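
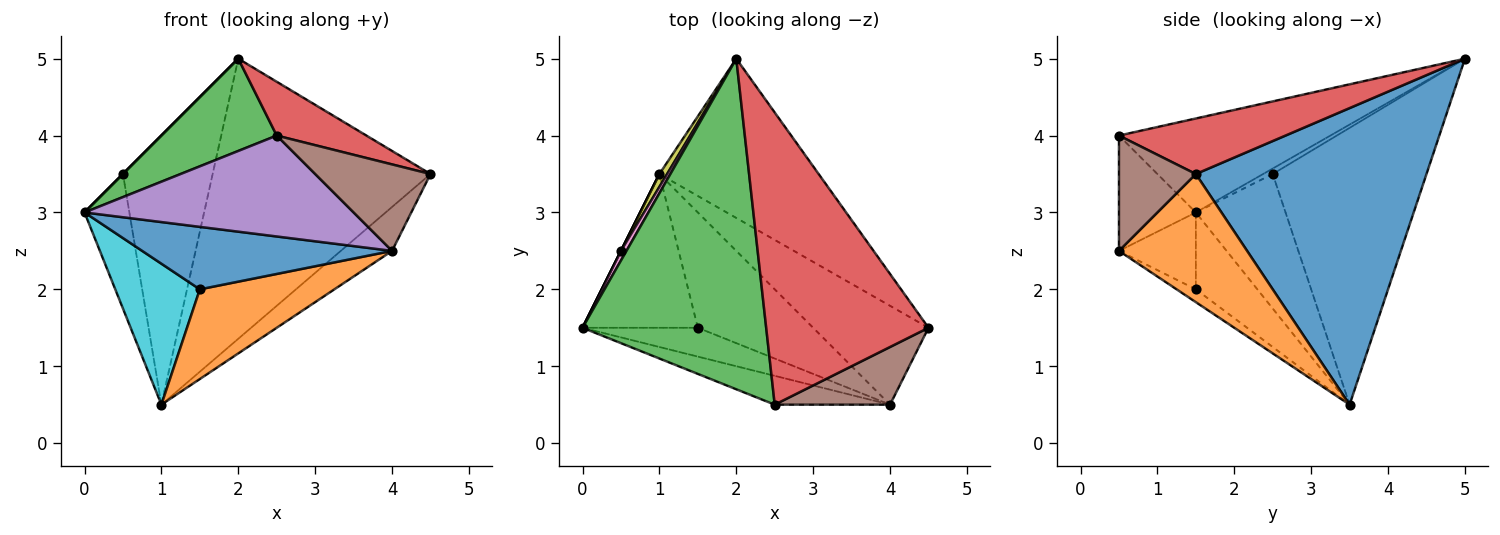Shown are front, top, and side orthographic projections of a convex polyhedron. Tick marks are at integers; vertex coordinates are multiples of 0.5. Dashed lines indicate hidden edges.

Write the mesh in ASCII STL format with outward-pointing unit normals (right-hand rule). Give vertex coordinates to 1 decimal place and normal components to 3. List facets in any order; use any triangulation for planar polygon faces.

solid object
 facet normal 0.677 0.640 -0.364
  outer loop
   vertex 1.0 3.5 0.5
   vertex 2.0 5.0 5.0
   vertex 4.5 1.5 3.5
  endloop
 endfacet
 facet normal 0.712 0.285 -0.641
  outer loop
   vertex 4.0 0.5 2.5
   vertex 1.0 3.5 0.5
   vertex 4.5 1.5 3.5
  endloop
 endfacet
 facet normal -0.442 -0.241 0.864
  outer loop
   vertex 2.5 0.5 4.0
   vertex 2.0 5.0 5.0
   vertex 0.0 1.5 3.0
  endloop
 endfacet
 facet normal 0.319 -0.172 0.932
  outer loop
   vertex 2.5 0.5 4.0
   vertex 4.5 1.5 3.5
   vertex 2.0 5.0 5.0
  endloop
 endfacet
 facet normal -0.265 -0.927 -0.265
  outer loop
   vertex 2.5 0.5 4.0
   vertex 0.0 1.5 3.0
   vertex 4.0 0.5 2.5
  endloop
 endfacet
 facet normal 0.485 -0.728 0.485
  outer loop
   vertex 2.5 0.5 4.0
   vertex 4.0 0.5 2.5
   vertex 4.5 1.5 3.5
  endloop
 endfacet
 facet normal -0.707 0.000 0.707
  outer loop
   vertex 0.5 2.5 3.5
   vertex 0.0 1.5 3.0
   vertex 2.0 5.0 5.0
  endloop
 endfacet
 facet normal -0.894 0.447 0.000
  outer loop
   vertex 0.5 2.5 3.5
   vertex 1.0 3.5 0.5
   vertex 0.0 1.5 3.0
  endloop
 endfacet
 facet normal -0.864 0.504 0.024
  outer loop
   vertex 0.5 2.5 3.5
   vertex 2.0 5.0 5.0
   vertex 1.0 3.5 0.5
  endloop
 endfacet
 facet normal -0.441 -0.606 -0.662
  outer loop
   vertex 1.5 1.5 2.0
   vertex 0.0 1.5 3.0
   vertex 1.0 3.5 0.5
  endloop
 endfacet
 facet normal -0.269 -0.874 -0.404
  outer loop
   vertex 1.5 1.5 2.0
   vertex 4.0 0.5 2.5
   vertex 0.0 1.5 3.0
  endloop
 endfacet
 facet normal -0.087 -0.612 -0.786
  outer loop
   vertex 1.5 1.5 2.0
   vertex 1.0 3.5 0.5
   vertex 4.0 0.5 2.5
  endloop
 endfacet
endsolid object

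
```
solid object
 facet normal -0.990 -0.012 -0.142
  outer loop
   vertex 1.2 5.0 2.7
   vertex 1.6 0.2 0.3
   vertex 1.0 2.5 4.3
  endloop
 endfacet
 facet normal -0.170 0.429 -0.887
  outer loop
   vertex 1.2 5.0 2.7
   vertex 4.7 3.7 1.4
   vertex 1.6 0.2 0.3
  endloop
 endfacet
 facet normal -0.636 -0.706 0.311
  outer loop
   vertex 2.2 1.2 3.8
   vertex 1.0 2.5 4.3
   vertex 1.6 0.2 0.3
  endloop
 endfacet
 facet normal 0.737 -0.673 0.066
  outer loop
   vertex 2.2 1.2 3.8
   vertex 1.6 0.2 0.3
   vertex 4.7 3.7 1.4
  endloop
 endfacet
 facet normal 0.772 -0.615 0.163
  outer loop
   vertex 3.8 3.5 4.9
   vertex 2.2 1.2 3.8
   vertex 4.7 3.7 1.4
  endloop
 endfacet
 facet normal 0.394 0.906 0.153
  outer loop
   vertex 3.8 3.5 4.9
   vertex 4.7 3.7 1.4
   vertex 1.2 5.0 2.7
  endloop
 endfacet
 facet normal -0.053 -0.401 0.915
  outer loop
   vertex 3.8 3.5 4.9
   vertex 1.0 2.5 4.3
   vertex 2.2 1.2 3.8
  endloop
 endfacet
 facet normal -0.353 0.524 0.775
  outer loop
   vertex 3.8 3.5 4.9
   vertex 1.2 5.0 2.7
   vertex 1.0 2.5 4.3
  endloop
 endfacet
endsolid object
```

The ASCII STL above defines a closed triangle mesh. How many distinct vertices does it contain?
6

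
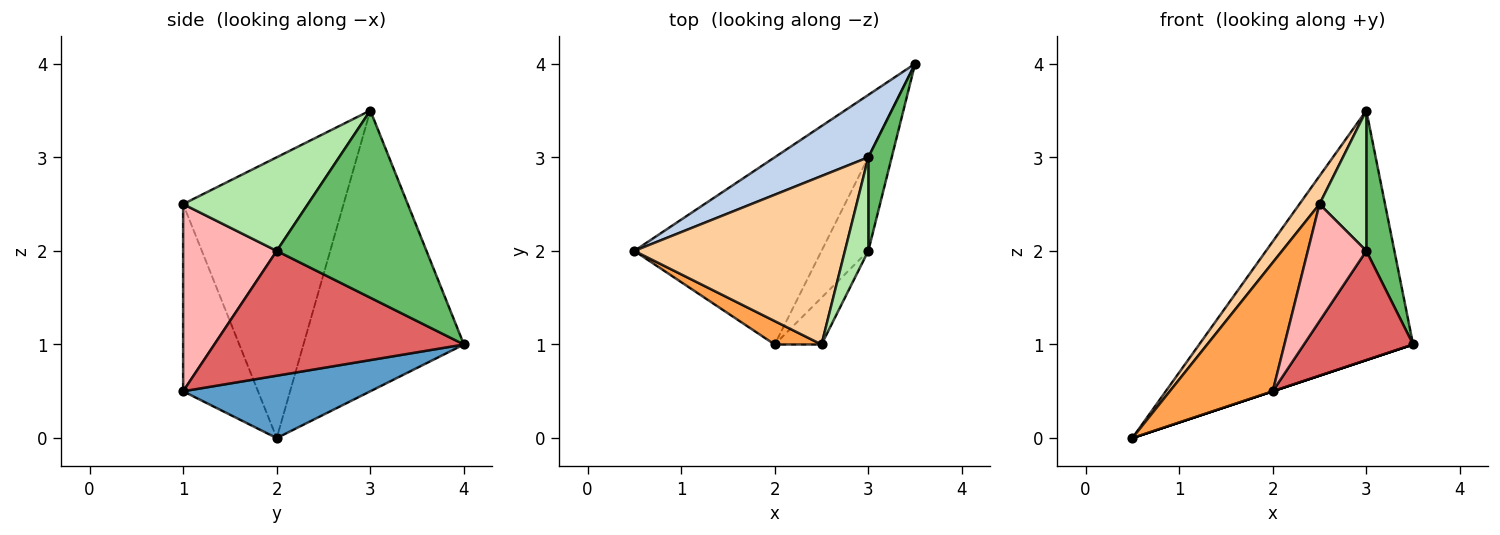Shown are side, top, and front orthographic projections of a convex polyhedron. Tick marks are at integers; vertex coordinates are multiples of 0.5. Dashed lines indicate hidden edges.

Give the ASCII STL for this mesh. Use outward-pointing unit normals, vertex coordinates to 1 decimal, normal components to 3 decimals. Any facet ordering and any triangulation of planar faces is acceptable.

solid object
 facet normal 0.316 0.000 -0.949
  outer loop
   vertex 2.0 1.0 0.5
   vertex 0.5 2.0 0.0
   vertex 3.5 4.0 1.0
  endloop
 endfacet
 facet normal -0.588 0.784 0.196
  outer loop
   vertex 3.0 3.0 3.5
   vertex 3.5 4.0 1.0
   vertex 0.5 2.0 0.0
  endloop
 endfacet
 facet normal -0.582 -0.800 0.145
  outer loop
   vertex 2.5 1.0 2.5
   vertex 0.5 2.0 0.0
   vertex 2.0 1.0 0.5
  endloop
 endfacet
 facet normal -0.796 -0.100 0.597
  outer loop
   vertex 2.5 1.0 2.5
   vertex 3.0 3.0 3.5
   vertex 0.5 2.0 0.0
  endloop
 endfacet
 facet normal 0.976 -0.183 0.122
  outer loop
   vertex 3.0 2.0 2.0
   vertex 3.5 4.0 1.0
   vertex 3.0 3.0 3.5
  endloop
 endfacet
 facet normal 0.912 -0.342 0.228
  outer loop
   vertex 3.0 2.0 2.0
   vertex 3.0 3.0 3.5
   vertex 2.5 1.0 2.5
  endloop
 endfacet
 facet normal 0.866 -0.379 -0.325
  outer loop
   vertex 3.0 2.0 2.0
   vertex 2.0 1.0 0.5
   vertex 3.5 4.0 1.0
  endloop
 endfacet
 facet normal 0.830 -0.518 -0.207
  outer loop
   vertex 3.0 2.0 2.0
   vertex 2.5 1.0 2.5
   vertex 2.0 1.0 0.5
  endloop
 endfacet
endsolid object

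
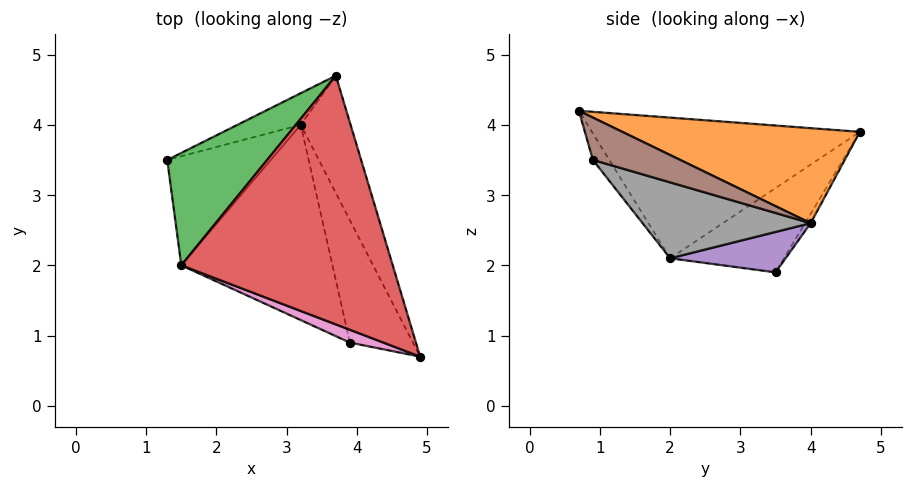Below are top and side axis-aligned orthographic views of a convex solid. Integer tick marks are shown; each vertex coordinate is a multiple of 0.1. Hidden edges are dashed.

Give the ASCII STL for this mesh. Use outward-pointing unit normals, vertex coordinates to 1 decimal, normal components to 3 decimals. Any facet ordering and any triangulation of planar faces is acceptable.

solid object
 facet normal -0.067 0.889 -0.453
  outer loop
   vertex 3.2 4.0 2.6
   vertex 1.3 3.5 1.9
   vertex 3.7 4.7 3.9
  endloop
 endfacet
 facet normal 0.863 0.225 -0.453
  outer loop
   vertex 3.2 4.0 2.6
   vertex 3.7 4.7 3.9
   vertex 4.9 0.7 4.2
  endloop
 endfacet
 facet normal -0.645 0.016 0.764
  outer loop
   vertex 1.5 2.0 2.1
   vertex 3.7 4.7 3.9
   vertex 1.3 3.5 1.9
  endloop
 endfacet
 facet normal -0.551 -0.103 0.828
  outer loop
   vertex 1.5 2.0 2.1
   vertex 4.9 0.7 4.2
   vertex 3.7 4.7 3.9
  endloop
 endfacet
 facet normal 0.362 -0.076 -0.929
  outer loop
   vertex 1.5 2.0 2.1
   vertex 1.3 3.5 1.9
   vertex 3.2 4.0 2.6
  endloop
 endfacet
 facet normal 0.554 -0.114 -0.824
  outer loop
   vertex 3.9 0.9 3.5
   vertex 3.2 4.0 2.6
   vertex 4.9 0.7 4.2
  endloop
 endfacet
 facet normal -0.584 -0.334 0.740
  outer loop
   vertex 3.9 0.9 3.5
   vertex 4.9 0.7 4.2
   vertex 1.5 2.0 2.1
  endloop
 endfacet
 facet normal 0.443 -0.156 -0.883
  outer loop
   vertex 3.9 0.9 3.5
   vertex 1.5 2.0 2.1
   vertex 3.2 4.0 2.6
  endloop
 endfacet
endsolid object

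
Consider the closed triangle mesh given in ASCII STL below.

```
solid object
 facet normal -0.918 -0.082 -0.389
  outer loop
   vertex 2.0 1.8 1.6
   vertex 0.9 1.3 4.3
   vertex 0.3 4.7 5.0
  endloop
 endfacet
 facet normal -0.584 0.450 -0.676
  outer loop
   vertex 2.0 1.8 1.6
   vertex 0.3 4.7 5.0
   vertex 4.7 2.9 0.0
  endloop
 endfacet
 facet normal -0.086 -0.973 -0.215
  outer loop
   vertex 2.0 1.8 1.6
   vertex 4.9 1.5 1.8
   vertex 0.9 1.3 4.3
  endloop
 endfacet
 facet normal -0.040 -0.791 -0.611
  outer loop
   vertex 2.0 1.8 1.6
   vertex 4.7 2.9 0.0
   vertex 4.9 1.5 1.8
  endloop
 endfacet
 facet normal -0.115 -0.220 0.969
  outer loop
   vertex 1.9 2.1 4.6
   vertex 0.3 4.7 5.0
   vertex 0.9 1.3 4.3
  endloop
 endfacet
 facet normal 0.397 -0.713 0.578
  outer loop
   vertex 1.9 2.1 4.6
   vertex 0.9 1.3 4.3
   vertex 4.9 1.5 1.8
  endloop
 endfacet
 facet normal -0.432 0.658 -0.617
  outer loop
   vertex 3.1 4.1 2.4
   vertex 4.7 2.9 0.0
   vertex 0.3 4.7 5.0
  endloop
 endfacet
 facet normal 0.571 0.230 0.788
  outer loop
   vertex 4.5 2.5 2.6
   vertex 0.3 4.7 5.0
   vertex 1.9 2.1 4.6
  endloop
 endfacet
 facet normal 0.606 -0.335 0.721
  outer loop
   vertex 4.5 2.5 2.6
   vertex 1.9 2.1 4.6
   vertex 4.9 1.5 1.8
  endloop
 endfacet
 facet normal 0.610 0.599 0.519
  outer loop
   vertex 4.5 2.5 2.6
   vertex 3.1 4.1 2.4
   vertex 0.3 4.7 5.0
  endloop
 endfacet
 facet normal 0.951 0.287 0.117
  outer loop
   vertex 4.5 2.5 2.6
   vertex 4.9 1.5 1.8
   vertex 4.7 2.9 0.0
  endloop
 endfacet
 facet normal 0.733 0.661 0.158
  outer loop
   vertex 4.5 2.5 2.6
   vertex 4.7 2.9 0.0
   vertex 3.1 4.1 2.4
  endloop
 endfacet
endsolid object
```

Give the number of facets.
12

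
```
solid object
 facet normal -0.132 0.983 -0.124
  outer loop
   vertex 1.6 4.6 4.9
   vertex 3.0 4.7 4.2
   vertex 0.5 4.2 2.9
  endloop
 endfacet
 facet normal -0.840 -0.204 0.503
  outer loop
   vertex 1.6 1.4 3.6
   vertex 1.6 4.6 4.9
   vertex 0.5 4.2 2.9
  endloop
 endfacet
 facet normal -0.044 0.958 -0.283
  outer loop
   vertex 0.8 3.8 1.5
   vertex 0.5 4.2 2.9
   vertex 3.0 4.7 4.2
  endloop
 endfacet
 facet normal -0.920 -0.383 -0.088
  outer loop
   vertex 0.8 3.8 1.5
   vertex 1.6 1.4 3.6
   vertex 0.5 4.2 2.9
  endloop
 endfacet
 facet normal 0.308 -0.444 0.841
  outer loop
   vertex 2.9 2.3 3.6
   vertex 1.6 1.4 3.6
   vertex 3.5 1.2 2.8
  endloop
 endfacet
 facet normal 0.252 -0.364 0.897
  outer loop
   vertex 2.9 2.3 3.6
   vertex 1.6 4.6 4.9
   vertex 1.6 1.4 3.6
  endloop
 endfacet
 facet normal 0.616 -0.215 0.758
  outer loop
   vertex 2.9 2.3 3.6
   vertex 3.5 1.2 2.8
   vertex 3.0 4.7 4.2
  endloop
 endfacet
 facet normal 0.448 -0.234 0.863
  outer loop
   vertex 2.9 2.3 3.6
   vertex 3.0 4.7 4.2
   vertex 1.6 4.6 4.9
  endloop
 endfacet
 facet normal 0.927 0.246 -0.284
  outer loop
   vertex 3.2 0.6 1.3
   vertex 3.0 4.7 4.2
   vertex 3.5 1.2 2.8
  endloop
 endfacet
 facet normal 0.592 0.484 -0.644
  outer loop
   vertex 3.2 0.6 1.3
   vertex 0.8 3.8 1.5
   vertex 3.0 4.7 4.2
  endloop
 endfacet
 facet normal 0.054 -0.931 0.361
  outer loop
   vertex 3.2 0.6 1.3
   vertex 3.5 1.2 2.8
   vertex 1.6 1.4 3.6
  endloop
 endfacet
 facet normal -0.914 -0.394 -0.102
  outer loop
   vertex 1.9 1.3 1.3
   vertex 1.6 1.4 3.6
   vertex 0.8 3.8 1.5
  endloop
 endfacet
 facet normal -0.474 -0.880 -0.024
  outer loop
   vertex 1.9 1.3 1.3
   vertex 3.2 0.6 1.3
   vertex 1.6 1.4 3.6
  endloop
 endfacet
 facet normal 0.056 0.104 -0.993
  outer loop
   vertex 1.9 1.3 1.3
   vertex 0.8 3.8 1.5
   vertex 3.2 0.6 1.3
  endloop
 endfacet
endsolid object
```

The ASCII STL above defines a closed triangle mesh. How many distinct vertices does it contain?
9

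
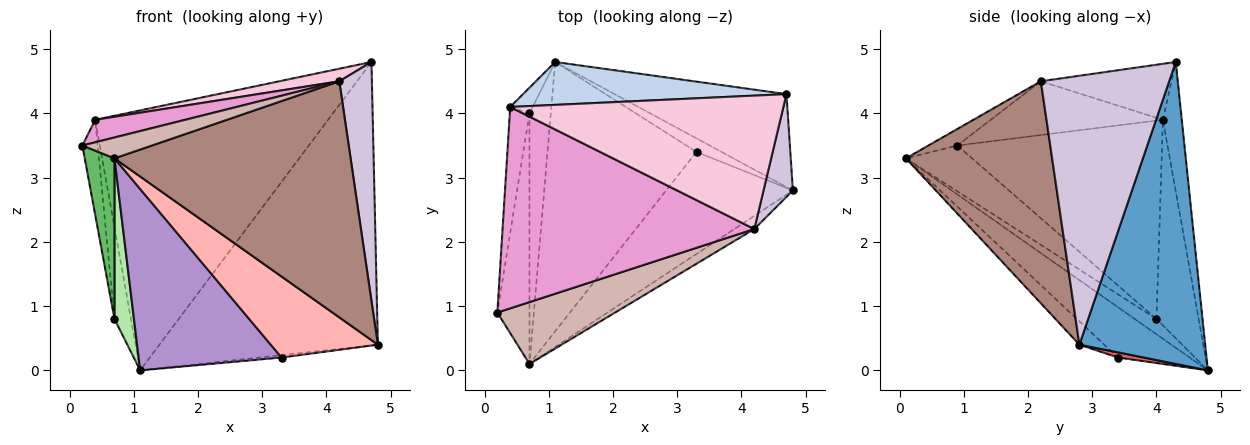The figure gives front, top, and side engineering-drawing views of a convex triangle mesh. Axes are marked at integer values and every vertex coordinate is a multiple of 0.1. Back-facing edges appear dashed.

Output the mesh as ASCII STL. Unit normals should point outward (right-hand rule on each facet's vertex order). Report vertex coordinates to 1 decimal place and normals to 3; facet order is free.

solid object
 facet normal 0.480 0.834 -0.273
  outer loop
   vertex 4.7 4.3 4.8
   vertex 4.8 2.8 0.4
   vertex 1.1 4.8 0.0
  endloop
 endfacet
 facet normal -0.080 0.984 0.162
  outer loop
   vertex 0.4 4.1 3.9
   vertex 4.7 4.3 4.8
   vertex 1.1 4.8 0.0
  endloop
 endfacet
 facet normal -0.992 0.074 -0.098
  outer loop
   vertex 0.7 4.0 0.8
   vertex 0.2 0.9 3.5
   vertex 0.4 4.1 3.9
  endloop
 endfacet
 facet normal -0.927 0.362 -0.101
  outer loop
   vertex 0.7 4.0 0.8
   vertex 0.4 4.1 3.9
   vertex 1.1 4.8 0.0
  endloop
 endfacet
 facet normal -0.768 -0.345 -0.539
  outer loop
   vertex 0.7 4.0 0.8
   vertex 0.7 0.1 3.3
   vertex 0.2 0.9 3.5
  endloop
 endfacet
 facet normal -0.517 -0.462 -0.720
  outer loop
   vertex 0.7 4.0 0.8
   vertex 1.1 4.8 0.0
   vertex 0.7 0.1 3.3
  endloop
 endfacet
 facet normal 0.198 0.173 -0.965
  outer loop
   vertex 3.3 3.4 0.2
   vertex 1.1 4.8 0.0
   vertex 4.8 2.8 0.4
  endloop
 endfacet
 facet normal -0.143 -0.616 -0.775
  outer loop
   vertex 3.3 3.4 0.2
   vertex 4.8 2.8 0.4
   vertex 0.7 0.1 3.3
  endloop
 endfacet
 facet normal -0.270 -0.538 -0.799
  outer loop
   vertex 3.3 3.4 0.2
   vertex 0.7 0.1 3.3
   vertex 1.1 4.8 0.0
  endloop
 endfacet
 facet normal 0.964 -0.245 0.105
  outer loop
   vertex 4.2 2.2 4.5
   vertex 4.8 2.8 0.4
   vertex 4.7 4.3 4.8
  endloop
 endfacet
 facet normal 0.526 -0.849 -0.047
  outer loop
   vertex 4.2 2.2 4.5
   vertex 0.7 0.1 3.3
   vertex 4.8 2.8 0.4
  endloop
 endfacet
 facet normal -0.132 -0.317 0.939
  outer loop
   vertex 4.2 2.2 4.5
   vertex 0.2 0.9 3.5
   vertex 0.7 0.1 3.3
  endloop
 endfacet
 facet normal -0.208 -0.109 0.972
  outer loop
   vertex 4.2 2.2 4.5
   vertex 0.4 4.1 3.9
   vertex 0.2 0.9 3.5
  endloop
 endfacet
 facet normal -0.200 -0.092 0.976
  outer loop
   vertex 4.2 2.2 4.5
   vertex 4.7 4.3 4.8
   vertex 0.4 4.1 3.9
  endloop
 endfacet
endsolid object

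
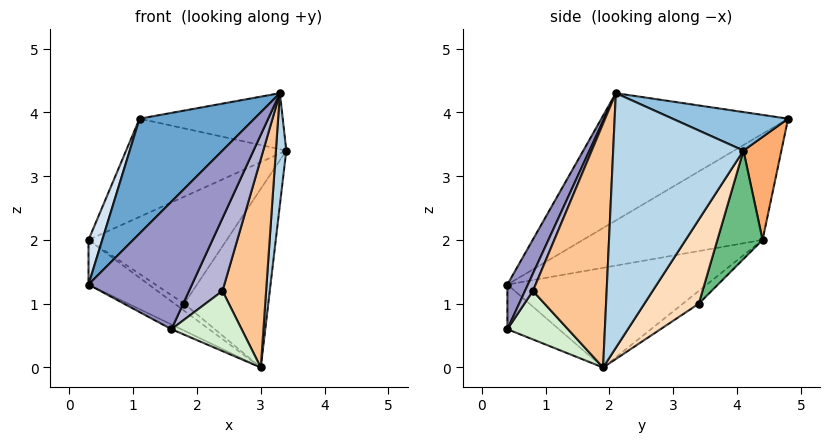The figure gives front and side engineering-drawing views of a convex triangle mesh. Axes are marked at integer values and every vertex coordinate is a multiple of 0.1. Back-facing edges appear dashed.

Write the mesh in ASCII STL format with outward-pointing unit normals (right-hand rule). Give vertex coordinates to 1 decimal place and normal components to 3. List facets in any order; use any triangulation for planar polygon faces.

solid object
 facet normal -0.559 -0.344 0.754
  outer loop
   vertex 3.3 2.1 4.3
   vertex 1.1 4.8 3.9
   vertex 0.3 0.4 1.3
  endloop
 endfacet
 facet normal 0.305 0.378 0.874
  outer loop
   vertex 3.3 2.1 4.3
   vertex 3.4 4.1 3.4
   vertex 1.1 4.8 3.9
  endloop
 endfacet
 facet normal 0.995 -0.079 -0.066
  outer loop
   vertex 3.3 2.1 4.3
   vertex 3.0 1.9 0.0
   vertex 3.4 4.1 3.4
  endloop
 endfacet
 facet normal -0.914 -0.070 0.400
  outer loop
   vertex 0.3 4.4 2.0
   vertex 0.3 0.4 1.3
   vertex 1.1 4.8 3.9
  endloop
 endfacet
 facet normal -0.495 0.150 -0.856
  outer loop
   vertex 0.3 4.4 2.0
   vertex 3.0 1.9 0.0
   vertex 0.3 0.4 1.3
  endloop
 endfacet
 facet normal 0.221 0.932 -0.289
  outer loop
   vertex 0.3 4.4 2.0
   vertex 1.1 4.8 3.9
   vertex 3.4 4.1 3.4
  endloop
 endfacet
 facet normal 0.860 -0.509 -0.036
  outer loop
   vertex 2.4 0.8 1.2
   vertex 3.0 1.9 0.0
   vertex 3.3 2.1 4.3
  endloop
 endfacet
 facet normal 0.465 0.718 -0.519
  outer loop
   vertex 1.8 3.4 1.0
   vertex 3.4 4.1 3.4
   vertex 3.0 1.9 0.0
  endloop
 endfacet
 facet normal 0.280 0.855 -0.436
  outer loop
   vertex 1.8 3.4 1.0
   vertex 0.3 4.4 2.0
   vertex 3.4 4.1 3.4
  endloop
 endfacet
 facet normal -0.416 0.250 -0.874
  outer loop
   vertex 1.8 3.4 1.0
   vertex 3.0 1.9 0.0
   vertex 0.3 4.4 2.0
  endloop
 endfacet
 facet normal -0.472 0.090 -0.877
  outer loop
   vertex 1.6 0.4 0.6
   vertex 0.3 0.4 1.3
   vertex 3.0 1.9 0.0
  endloop
 endfacet
 facet normal 0.614 -0.710 -0.344
  outer loop
   vertex 1.6 0.4 0.6
   vertex 3.0 1.9 0.0
   vertex 2.4 0.8 1.2
  endloop
 endfacet
 facet normal 0.183 -0.923 0.340
  outer loop
   vertex 1.6 0.4 0.6
   vertex 3.3 2.1 4.3
   vertex 0.3 0.4 1.3
  endloop
 endfacet
 facet normal 0.218 -0.921 0.323
  outer loop
   vertex 1.6 0.4 0.6
   vertex 2.4 0.8 1.2
   vertex 3.3 2.1 4.3
  endloop
 endfacet
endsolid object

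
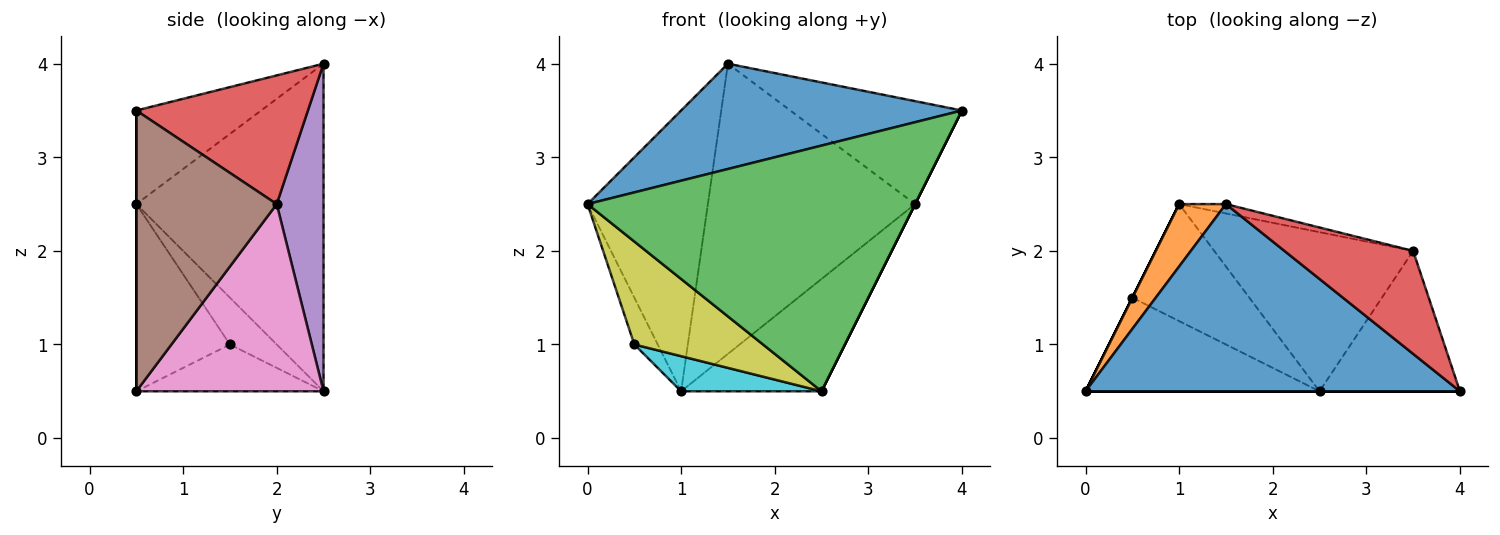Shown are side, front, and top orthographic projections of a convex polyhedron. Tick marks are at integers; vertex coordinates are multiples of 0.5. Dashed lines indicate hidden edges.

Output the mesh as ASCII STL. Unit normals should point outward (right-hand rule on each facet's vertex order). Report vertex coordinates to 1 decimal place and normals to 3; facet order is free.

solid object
 facet normal -0.213 -0.479 0.852
  outer loop
   vertex 1.5 2.5 4.0
   vertex 0.0 0.5 2.5
   vertex 4.0 0.5 3.5
  endloop
 endfacet
 facet normal -0.835 0.537 0.119
  outer loop
   vertex 1.5 2.5 4.0
   vertex 1.0 2.5 0.5
   vertex 0.0 0.5 2.5
  endloop
 endfacet
 facet normal 0.000 -1.000 0.000
  outer loop
   vertex 2.5 0.5 0.5
   vertex 4.0 0.5 3.5
   vertex 0.0 0.5 2.5
  endloop
 endfacet
 facet normal 0.577 0.577 0.577
  outer loop
   vertex 3.5 2.0 2.5
   vertex 1.5 2.5 4.0
   vertex 4.0 0.5 3.5
  endloop
 endfacet
 facet normal 0.220 0.975 -0.031
  outer loop
   vertex 3.5 2.0 2.5
   vertex 1.0 2.5 0.5
   vertex 1.5 2.5 4.0
  endloop
 endfacet
 facet normal 0.894 0.000 -0.447
  outer loop
   vertex 3.5 2.0 2.5
   vertex 4.0 0.5 3.5
   vertex 2.5 0.5 0.5
  endloop
 endfacet
 facet normal 0.610 0.457 -0.648
  outer loop
   vertex 3.5 2.0 2.5
   vertex 2.5 0.5 0.5
   vertex 1.0 2.5 0.5
  endloop
 endfacet
 facet normal -0.894 0.447 0.000
  outer loop
   vertex 0.5 1.5 1.0
   vertex 0.0 0.5 2.5
   vertex 1.0 2.5 0.5
  endloop
 endfacet
 facet normal -0.474 -0.652 -0.592
  outer loop
   vertex 0.5 1.5 1.0
   vertex 2.5 0.5 0.5
   vertex 0.0 0.5 2.5
  endloop
 endfacet
 facet normal -0.358 -0.268 -0.894
  outer loop
   vertex 0.5 1.5 1.0
   vertex 1.0 2.5 0.5
   vertex 2.5 0.5 0.5
  endloop
 endfacet
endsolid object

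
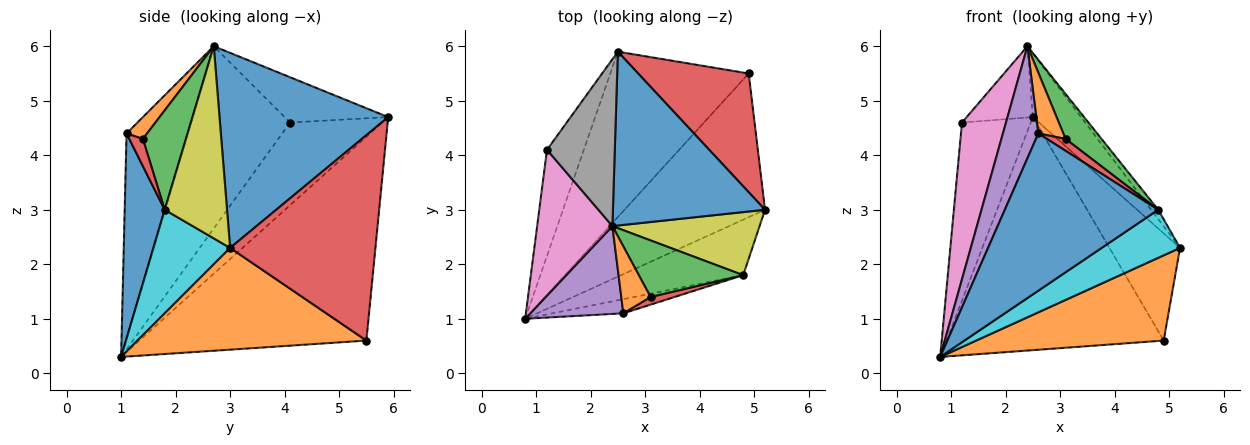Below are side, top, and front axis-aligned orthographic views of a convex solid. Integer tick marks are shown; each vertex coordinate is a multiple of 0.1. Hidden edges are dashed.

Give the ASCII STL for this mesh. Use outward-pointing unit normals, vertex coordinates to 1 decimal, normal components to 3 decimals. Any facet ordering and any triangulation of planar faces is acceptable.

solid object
 facet normal 0.769 0.220 0.600
  outer loop
   vertex 2.4 2.7 6.0
   vertex 5.2 3.0 2.3
   vertex 2.5 5.9 4.7
  endloop
 endfacet
 facet normal 0.529 -0.433 -0.730
  outer loop
   vertex 4.9 5.5 0.6
   vertex 5.2 3.0 2.3
   vertex 0.8 1.0 0.3
  endloop
 endfacet
 facet normal -0.649 0.621 -0.440
  outer loop
   vertex 4.9 5.5 0.6
   vertex 0.8 1.0 0.3
   vertex 2.5 5.9 4.7
  endloop
 endfacet
 facet normal 0.810 0.393 0.436
  outer loop
   vertex 4.9 5.5 0.6
   vertex 2.5 5.9 4.7
   vertex 5.2 3.0 2.3
  endloop
 endfacet
 facet normal -0.806 -0.466 0.365
  outer loop
   vertex 2.6 1.1 4.4
   vertex 2.4 2.7 6.0
   vertex 0.8 1.0 0.3
  endloop
 endfacet
 facet normal -0.755 0.564 -0.336
  outer loop
   vertex 1.2 4.1 4.6
   vertex 2.5 5.9 4.7
   vertex 0.8 1.0 0.3
  endloop
 endfacet
 facet normal -0.855 -0.380 0.353
  outer loop
   vertex 1.2 4.1 4.6
   vertex 0.8 1.0 0.3
   vertex 2.4 2.7 6.0
  endloop
 endfacet
 facet normal -0.524 0.335 0.783
  outer loop
   vertex 1.2 4.1 4.6
   vertex 2.4 2.7 6.0
   vertex 2.5 5.9 4.7
  endloop
 endfacet
 facet normal 0.791 0.090 0.606
  outer loop
   vertex 4.8 1.8 3.0
   vertex 5.2 3.0 2.3
   vertex 2.4 2.7 6.0
  endloop
 endfacet
 facet normal 0.540 -0.551 -0.636
  outer loop
   vertex 4.8 1.8 3.0
   vertex 0.8 1.0 0.3
   vertex 5.2 3.0 2.3
  endloop
 endfacet
 facet normal 0.251 -0.964 -0.087
  outer loop
   vertex 4.8 1.8 3.0
   vertex 2.6 1.1 4.4
   vertex 0.8 1.0 0.3
  endloop
 endfacet
 facet normal 0.483 -0.588 0.649
  outer loop
   vertex 3.1 1.4 4.3
   vertex 2.4 2.7 6.0
   vertex 2.6 1.1 4.4
  endloop
 endfacet
 facet normal 0.597 -0.499 0.628
  outer loop
   vertex 3.1 1.4 4.3
   vertex 4.8 1.8 3.0
   vertex 2.4 2.7 6.0
  endloop
 endfacet
 facet normal 0.522 -0.716 0.463
  outer loop
   vertex 3.1 1.4 4.3
   vertex 2.6 1.1 4.4
   vertex 4.8 1.8 3.0
  endloop
 endfacet
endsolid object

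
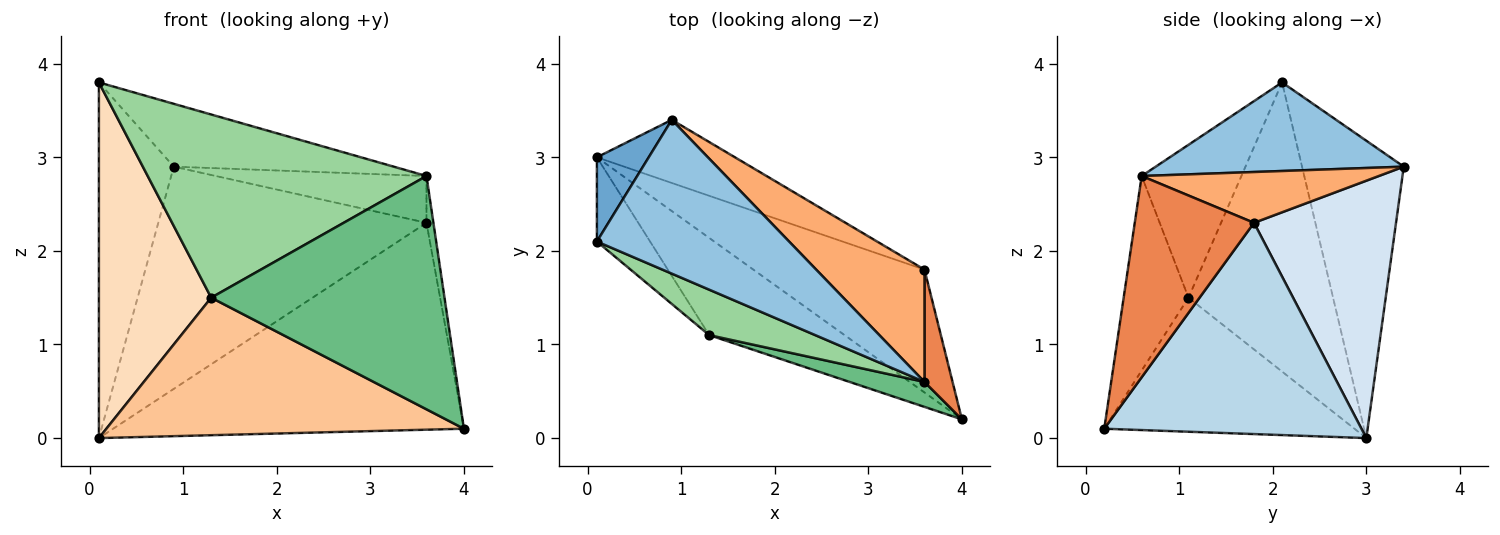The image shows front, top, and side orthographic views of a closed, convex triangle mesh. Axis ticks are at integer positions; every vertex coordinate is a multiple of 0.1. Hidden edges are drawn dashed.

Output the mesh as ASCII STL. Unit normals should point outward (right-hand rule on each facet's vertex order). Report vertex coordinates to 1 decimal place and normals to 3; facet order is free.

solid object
 facet normal -0.798 0.587 0.139
  outer loop
   vertex 0.1 2.1 3.8
   vertex 0.9 3.4 2.9
   vertex 0.1 3.0 0.0
  endloop
 endfacet
 facet normal 0.392 0.348 0.851
  outer loop
   vertex 3.6 0.6 2.8
   vertex 0.9 3.4 2.9
   vertex 0.1 2.1 3.8
  endloop
 endfacet
 facet normal 0.533 0.727 -0.432
  outer loop
   vertex 3.6 1.8 2.3
   vertex 4.0 0.2 0.1
   vertex 0.1 3.0 0.0
  endloop
 endfacet
 facet normal 0.454 0.857 -0.243
  outer loop
   vertex 3.6 1.8 2.3
   vertex 0.1 3.0 0.0
   vertex 0.9 3.4 2.9
  endloop
 endfacet
 facet normal 0.989 0.057 0.138
  outer loop
   vertex 3.6 1.8 2.3
   vertex 3.6 0.6 2.8
   vertex 4.0 0.2 0.1
  endloop
 endfacet
 facet normal 0.397 0.353 0.847
  outer loop
   vertex 3.6 1.8 2.3
   vertex 0.9 3.4 2.9
   vertex 3.6 0.6 2.8
  endloop
 endfacet
 facet normal -0.496 -0.709 -0.501
  outer loop
   vertex 1.3 1.1 1.5
   vertex 0.1 3.0 0.0
   vertex 4.0 0.2 0.1
  endloop
 endfacet
 facet normal -0.782 -0.607 -0.144
  outer loop
   vertex 1.3 1.1 1.5
   vertex 0.1 2.1 3.8
   vertex 0.1 3.0 0.0
  endloop
 endfacet
 facet normal -0.266 -0.958 0.103
  outer loop
   vertex 1.3 1.1 1.5
   vertex 4.0 0.2 0.1
   vertex 3.6 0.6 2.8
  endloop
 endfacet
 facet normal -0.328 -0.917 0.228
  outer loop
   vertex 1.3 1.1 1.5
   vertex 3.6 0.6 2.8
   vertex 0.1 2.1 3.8
  endloop
 endfacet
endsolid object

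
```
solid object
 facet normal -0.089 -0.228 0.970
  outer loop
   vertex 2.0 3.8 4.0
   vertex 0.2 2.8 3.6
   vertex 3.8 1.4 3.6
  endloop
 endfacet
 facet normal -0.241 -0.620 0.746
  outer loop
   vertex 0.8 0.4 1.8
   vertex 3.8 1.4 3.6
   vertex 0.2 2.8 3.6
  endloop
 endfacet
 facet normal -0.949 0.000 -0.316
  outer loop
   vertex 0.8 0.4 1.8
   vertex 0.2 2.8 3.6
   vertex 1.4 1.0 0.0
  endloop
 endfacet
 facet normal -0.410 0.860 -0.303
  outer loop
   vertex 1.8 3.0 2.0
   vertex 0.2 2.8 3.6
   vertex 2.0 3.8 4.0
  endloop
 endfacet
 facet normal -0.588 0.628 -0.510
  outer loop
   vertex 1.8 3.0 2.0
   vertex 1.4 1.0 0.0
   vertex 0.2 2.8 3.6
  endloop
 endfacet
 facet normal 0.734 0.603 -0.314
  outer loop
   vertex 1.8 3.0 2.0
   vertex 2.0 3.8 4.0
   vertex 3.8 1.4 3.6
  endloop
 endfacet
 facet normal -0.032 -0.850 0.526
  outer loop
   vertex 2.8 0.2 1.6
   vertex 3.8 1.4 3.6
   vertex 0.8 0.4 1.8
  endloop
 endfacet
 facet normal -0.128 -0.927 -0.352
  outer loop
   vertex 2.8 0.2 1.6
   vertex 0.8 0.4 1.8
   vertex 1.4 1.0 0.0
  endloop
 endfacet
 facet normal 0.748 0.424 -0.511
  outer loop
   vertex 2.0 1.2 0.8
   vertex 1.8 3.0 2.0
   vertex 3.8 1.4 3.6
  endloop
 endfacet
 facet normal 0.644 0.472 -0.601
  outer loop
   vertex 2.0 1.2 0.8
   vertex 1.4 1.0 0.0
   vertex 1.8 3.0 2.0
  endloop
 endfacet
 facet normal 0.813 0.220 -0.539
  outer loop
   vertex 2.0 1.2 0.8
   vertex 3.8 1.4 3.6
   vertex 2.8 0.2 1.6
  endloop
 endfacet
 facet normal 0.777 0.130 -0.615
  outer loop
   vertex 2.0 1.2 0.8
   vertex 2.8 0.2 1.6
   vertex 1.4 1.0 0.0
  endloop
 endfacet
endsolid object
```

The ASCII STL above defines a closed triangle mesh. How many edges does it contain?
18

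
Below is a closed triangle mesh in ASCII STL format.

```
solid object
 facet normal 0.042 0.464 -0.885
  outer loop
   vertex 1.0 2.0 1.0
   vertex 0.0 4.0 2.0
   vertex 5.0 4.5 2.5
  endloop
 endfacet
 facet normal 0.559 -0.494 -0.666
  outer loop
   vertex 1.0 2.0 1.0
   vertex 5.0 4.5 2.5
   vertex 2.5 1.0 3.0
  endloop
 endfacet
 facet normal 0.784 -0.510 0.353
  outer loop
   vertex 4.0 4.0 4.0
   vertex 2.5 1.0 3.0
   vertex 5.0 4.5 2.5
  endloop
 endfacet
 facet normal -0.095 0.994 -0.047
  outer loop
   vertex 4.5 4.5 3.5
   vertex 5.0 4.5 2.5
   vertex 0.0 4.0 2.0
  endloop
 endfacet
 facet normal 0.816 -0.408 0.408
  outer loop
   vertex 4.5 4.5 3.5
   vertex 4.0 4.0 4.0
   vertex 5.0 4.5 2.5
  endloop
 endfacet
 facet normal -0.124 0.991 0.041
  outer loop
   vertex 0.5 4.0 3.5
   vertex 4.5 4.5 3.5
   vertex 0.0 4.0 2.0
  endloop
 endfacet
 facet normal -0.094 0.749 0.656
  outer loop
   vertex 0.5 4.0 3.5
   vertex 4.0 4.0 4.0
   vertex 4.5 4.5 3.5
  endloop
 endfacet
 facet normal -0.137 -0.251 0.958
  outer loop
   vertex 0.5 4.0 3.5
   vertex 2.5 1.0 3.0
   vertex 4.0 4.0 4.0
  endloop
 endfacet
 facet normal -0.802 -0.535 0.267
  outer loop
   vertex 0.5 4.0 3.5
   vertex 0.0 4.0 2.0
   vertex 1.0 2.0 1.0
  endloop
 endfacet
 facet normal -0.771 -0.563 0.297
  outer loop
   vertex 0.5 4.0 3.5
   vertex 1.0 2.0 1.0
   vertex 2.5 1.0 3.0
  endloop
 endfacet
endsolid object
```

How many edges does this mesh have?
15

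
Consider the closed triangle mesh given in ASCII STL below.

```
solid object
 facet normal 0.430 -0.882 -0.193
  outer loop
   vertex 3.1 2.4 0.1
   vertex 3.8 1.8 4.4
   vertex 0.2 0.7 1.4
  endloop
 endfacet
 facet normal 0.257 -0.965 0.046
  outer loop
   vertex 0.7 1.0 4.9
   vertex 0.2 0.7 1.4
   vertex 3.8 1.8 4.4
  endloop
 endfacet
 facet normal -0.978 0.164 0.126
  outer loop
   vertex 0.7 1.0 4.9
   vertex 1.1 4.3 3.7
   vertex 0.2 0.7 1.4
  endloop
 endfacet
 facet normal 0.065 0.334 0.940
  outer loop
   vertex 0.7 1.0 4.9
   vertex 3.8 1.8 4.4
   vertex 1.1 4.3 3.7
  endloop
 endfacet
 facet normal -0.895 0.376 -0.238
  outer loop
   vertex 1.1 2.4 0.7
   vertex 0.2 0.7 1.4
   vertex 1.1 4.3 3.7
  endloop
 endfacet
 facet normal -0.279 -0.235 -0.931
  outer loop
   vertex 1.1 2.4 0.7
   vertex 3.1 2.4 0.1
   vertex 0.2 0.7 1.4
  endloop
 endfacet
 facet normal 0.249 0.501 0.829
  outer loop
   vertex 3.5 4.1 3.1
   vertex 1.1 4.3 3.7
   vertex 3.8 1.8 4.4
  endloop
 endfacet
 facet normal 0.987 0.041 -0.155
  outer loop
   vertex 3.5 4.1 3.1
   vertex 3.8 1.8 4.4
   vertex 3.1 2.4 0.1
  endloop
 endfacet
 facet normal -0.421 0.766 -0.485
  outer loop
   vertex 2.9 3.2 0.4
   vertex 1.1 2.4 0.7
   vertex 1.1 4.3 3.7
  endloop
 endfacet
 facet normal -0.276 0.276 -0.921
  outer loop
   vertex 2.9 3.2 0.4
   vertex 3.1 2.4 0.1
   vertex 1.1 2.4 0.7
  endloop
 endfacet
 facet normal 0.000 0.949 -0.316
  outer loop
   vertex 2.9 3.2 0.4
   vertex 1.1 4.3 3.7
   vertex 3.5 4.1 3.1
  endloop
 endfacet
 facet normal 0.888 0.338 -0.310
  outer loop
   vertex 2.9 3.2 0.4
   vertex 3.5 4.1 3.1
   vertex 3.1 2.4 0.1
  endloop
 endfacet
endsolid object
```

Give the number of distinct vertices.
8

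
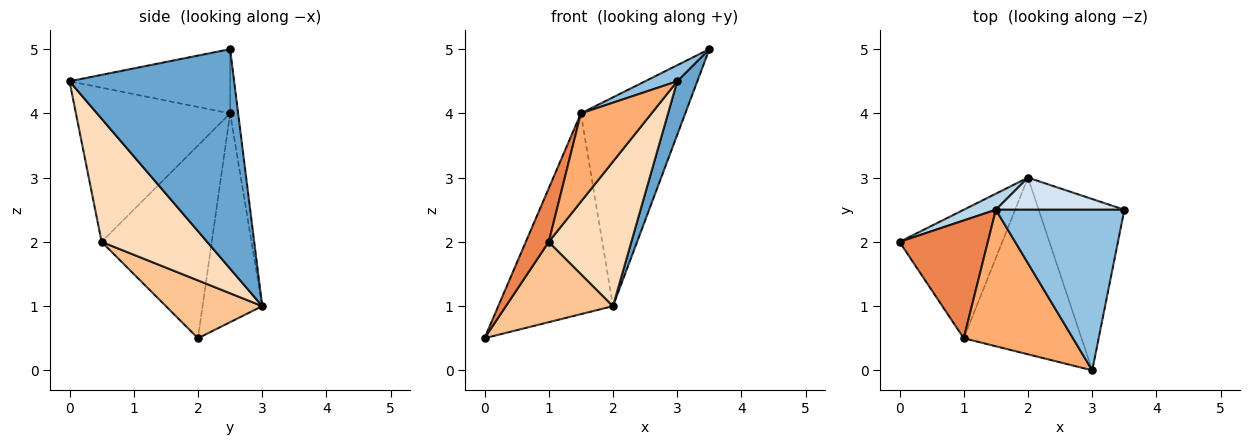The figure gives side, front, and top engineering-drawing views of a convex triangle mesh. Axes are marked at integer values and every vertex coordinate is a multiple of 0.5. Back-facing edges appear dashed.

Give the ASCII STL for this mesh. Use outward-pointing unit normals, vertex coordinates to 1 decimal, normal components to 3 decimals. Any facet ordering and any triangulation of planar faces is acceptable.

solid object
 facet normal 0.926 -0.113 -0.361
  outer loop
   vertex 2.0 3.0 1.0
   vertex 3.5 2.5 5.0
   vertex 3.0 0.0 4.5
  endloop
 endfacet
 facet normal -0.445 -0.089 0.891
  outer loop
   vertex 1.5 2.5 4.0
   vertex 3.0 0.0 4.5
   vertex 3.5 2.5 5.0
  endloop
 endfacet
 facet normal -0.460 0.885 0.071
  outer loop
   vertex 1.5 2.5 4.0
   vertex 2.0 3.0 1.0
   vertex 0.0 2.0 0.5
  endloop
 endfacet
 facet normal -0.076 0.986 0.152
  outer loop
   vertex 1.5 2.5 4.0
   vertex 3.5 2.5 5.0
   vertex 2.0 3.0 1.0
  endloop
 endfacet
 facet normal -0.893 -0.186 0.409
  outer loop
   vertex 1.0 0.5 2.0
   vertex 1.5 2.5 4.0
   vertex 0.0 2.0 0.5
  endloop
 endfacet
 facet normal -0.764 -0.350 0.541
  outer loop
   vertex 1.0 0.5 2.0
   vertex 3.0 0.0 4.5
   vertex 1.5 2.5 4.0
  endloop
 endfacet
 facet normal 0.431 -0.478 -0.765
  outer loop
   vertex 1.0 0.5 2.0
   vertex 0.0 2.0 0.5
   vertex 2.0 3.0 1.0
  endloop
 endfacet
 facet normal 0.629 -0.492 -0.602
  outer loop
   vertex 1.0 0.5 2.0
   vertex 2.0 3.0 1.0
   vertex 3.0 0.0 4.5
  endloop
 endfacet
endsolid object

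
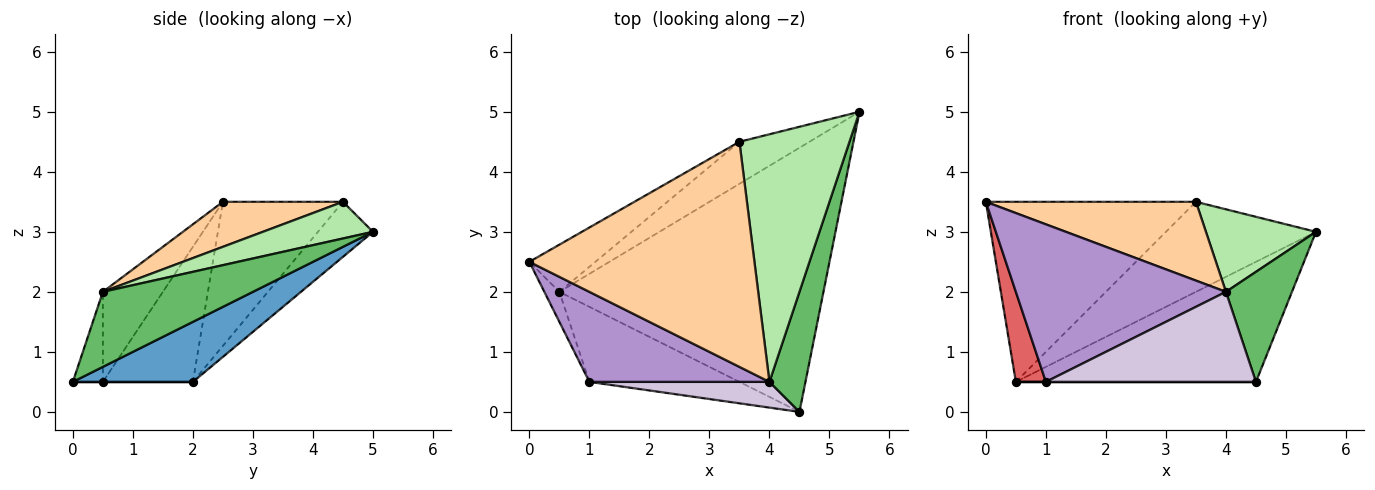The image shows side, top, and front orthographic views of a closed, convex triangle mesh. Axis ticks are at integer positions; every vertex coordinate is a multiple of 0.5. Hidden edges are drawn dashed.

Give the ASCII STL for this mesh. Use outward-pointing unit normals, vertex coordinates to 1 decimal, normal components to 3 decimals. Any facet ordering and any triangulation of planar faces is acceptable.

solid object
 facet normal 0.203 0.405 -0.891
  outer loop
   vertex 0.5 2.0 0.5
   vertex 5.5 5.0 3.0
   vertex 4.5 0.0 0.5
  endloop
 endfacet
 facet normal -0.484 0.847 -0.222
  outer loop
   vertex 0.5 2.0 0.5
   vertex 0.0 2.5 3.5
   vertex 3.5 4.5 3.5
  endloop
 endfacet
 facet normal -0.315 0.860 -0.401
  outer loop
   vertex 0.5 2.0 0.5
   vertex 3.5 4.5 3.5
   vertex 5.5 5.0 3.0
  endloop
 endfacet
 facet normal 0.185 -0.325 0.927
  outer loop
   vertex 4.0 0.5 2.0
   vertex 3.5 4.5 3.5
   vertex 0.0 2.5 3.5
  endloop
 endfacet
 facet normal 0.838 -0.369 0.402
  outer loop
   vertex 4.0 0.5 2.0
   vertex 4.5 0.0 0.5
   vertex 5.5 5.0 3.0
  endloop
 endfacet
 facet normal 0.302 -0.302 0.905
  outer loop
   vertex 4.0 0.5 2.0
   vertex 5.5 5.0 3.0
   vertex 3.5 4.5 3.5
  endloop
 endfacet
 facet normal -0.943 -0.314 -0.105
  outer loop
   vertex 1.0 0.5 0.5
   vertex 0.0 2.5 3.5
   vertex 0.5 2.0 0.5
  endloop
 endfacet
 facet normal 0.000 0.000 -1.000
  outer loop
   vertex 1.0 0.5 0.5
   vertex 0.5 2.0 0.5
   vertex 4.5 0.0 0.5
  endloop
 endfacet
 facet normal -0.241 -0.843 0.482
  outer loop
   vertex 1.0 0.5 0.5
   vertex 4.0 0.5 2.0
   vertex 0.0 2.5 3.5
  endloop
 endfacet
 facet normal -0.136 -0.953 0.272
  outer loop
   vertex 1.0 0.5 0.5
   vertex 4.5 0.0 0.5
   vertex 4.0 0.5 2.0
  endloop
 endfacet
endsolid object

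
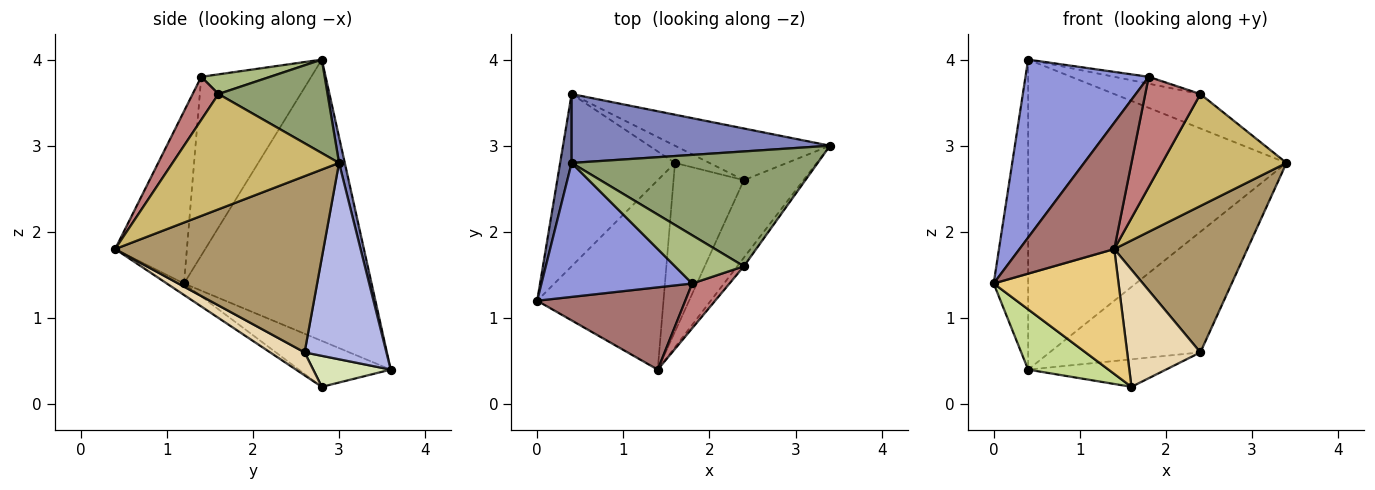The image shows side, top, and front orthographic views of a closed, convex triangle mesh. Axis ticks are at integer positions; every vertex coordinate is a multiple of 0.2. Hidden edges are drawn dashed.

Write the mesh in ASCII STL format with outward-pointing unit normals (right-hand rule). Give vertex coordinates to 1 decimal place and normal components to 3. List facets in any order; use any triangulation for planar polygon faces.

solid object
 facet normal -0.983 0.181 0.040
  outer loop
   vertex 0.4 2.8 4.0
   vertex 0.4 3.6 0.4
   vertex 0.0 1.2 1.4
  endloop
 endfacet
 facet normal 0.022 0.976 0.217
  outer loop
   vertex 0.4 2.8 4.0
   vertex 3.4 3.0 2.8
   vertex 0.4 3.6 0.4
  endloop
 endfacet
 facet normal -0.581 -0.651 0.490
  outer loop
   vertex 1.8 1.4 3.8
   vertex 0.4 2.8 4.0
   vertex 0.0 1.2 1.4
  endloop
 endfacet
 facet normal 0.446 0.822 -0.352
  outer loop
   vertex 2.4 2.6 0.6
   vertex 0.4 3.6 0.4
   vertex 3.4 3.0 2.8
  endloop
 endfacet
 facet normal 0.342 0.270 0.900
  outer loop
   vertex 2.4 1.6 3.6
   vertex 3.4 3.0 2.8
   vertex 0.4 2.8 4.0
  endloop
 endfacet
 facet normal 0.272 0.136 0.953
  outer loop
   vertex 2.4 1.6 3.6
   vertex 0.4 2.8 4.0
   vertex 1.8 1.4 3.8
  endloop
 endfacet
 facet normal -0.353 -0.309 -0.883
  outer loop
   vertex 1.6 2.8 0.2
   vertex 0.0 1.2 1.4
   vertex 0.4 3.6 0.4
  endloop
 endfacet
 facet normal 0.431 0.765 -0.478
  outer loop
   vertex 1.6 2.8 0.2
   vertex 0.4 3.6 0.4
   vertex 2.4 2.6 0.6
  endloop
 endfacet
 facet normal 0.810 -0.518 -0.274
  outer loop
   vertex 1.4 0.4 1.8
   vertex 2.4 2.6 0.6
   vertex 3.4 3.0 2.8
  endloop
 endfacet
 facet normal 0.800 -0.598 -0.046
  outer loop
   vertex 1.4 0.4 1.8
   vertex 3.4 3.0 2.8
   vertex 2.4 1.6 3.6
  endloop
 endfacet
 facet normal -0.076 -0.549 -0.833
  outer loop
   vertex 1.4 0.4 1.8
   vertex 0.0 1.2 1.4
   vertex 1.6 2.8 0.2
  endloop
 endfacet
 facet normal 0.259 -0.551 -0.794
  outer loop
   vertex 1.4 0.4 1.8
   vertex 1.6 2.8 0.2
   vertex 2.4 2.6 0.6
  endloop
 endfacet
 facet normal -0.536 -0.707 0.461
  outer loop
   vertex 1.4 0.4 1.8
   vertex 1.8 1.4 3.8
   vertex 0.0 1.2 1.4
  endloop
 endfacet
 facet normal 0.398 -0.850 0.345
  outer loop
   vertex 1.4 0.4 1.8
   vertex 2.4 1.6 3.6
   vertex 1.8 1.4 3.8
  endloop
 endfacet
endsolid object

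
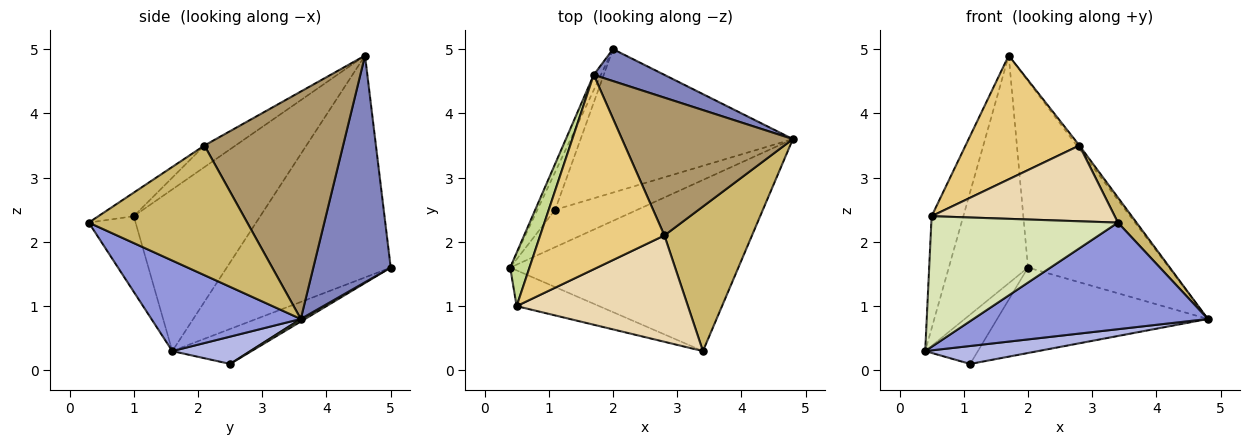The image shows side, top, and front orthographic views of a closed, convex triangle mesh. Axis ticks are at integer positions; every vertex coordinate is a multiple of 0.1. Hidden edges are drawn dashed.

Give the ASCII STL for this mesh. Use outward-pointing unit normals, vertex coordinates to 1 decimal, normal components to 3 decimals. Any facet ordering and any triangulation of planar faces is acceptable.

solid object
 facet normal -0.900 0.435 -0.029
  outer loop
   vertex 1.7 4.6 4.9
   vertex 2.0 5.0 1.6
   vertex 0.4 1.6 0.3
  endloop
 endfacet
 facet normal 0.476 0.867 0.148
  outer loop
   vertex 1.7 4.6 4.9
   vertex 4.8 3.6 0.8
   vertex 2.0 5.0 1.6
  endloop
 endfacet
 facet normal 0.319 -0.501 -0.804
  outer loop
   vertex 3.4 0.3 2.3
   vertex 0.4 1.6 0.3
   vertex 4.8 3.6 0.8
  endloop
 endfacet
 facet normal 0.287 -0.415 -0.864
  outer loop
   vertex 1.1 2.5 0.1
   vertex 4.8 3.6 0.8
   vertex 0.4 1.6 0.3
  endloop
 endfacet
 facet normal -0.767 0.510 -0.390
  outer loop
   vertex 1.1 2.5 0.1
   vertex 0.4 1.6 0.3
   vertex 2.0 5.0 1.6
  endloop
 endfacet
 facet normal 0.010 0.512 -0.859
  outer loop
   vertex 1.1 2.5 0.1
   vertex 2.0 5.0 1.6
   vertex 4.8 3.6 0.8
  endloop
 endfacet
 facet normal -0.964 0.241 0.115
  outer loop
   vertex 0.5 1.0 2.4
   vertex 1.7 4.6 4.9
   vertex 0.4 1.6 0.3
  endloop
 endfacet
 facet normal -0.235 -0.937 -0.257
  outer loop
   vertex 0.5 1.0 2.4
   vertex 0.4 1.6 0.3
   vertex 3.4 0.3 2.3
  endloop
 endfacet
 facet normal 0.799 0.015 0.601
  outer loop
   vertex 2.8 2.1 3.5
   vertex 4.8 3.6 0.8
   vertex 1.7 4.6 4.9
  endloop
 endfacet
 facet normal 0.825 -0.097 0.557
  outer loop
   vertex 2.8 2.1 3.5
   vertex 3.4 0.3 2.3
   vertex 4.8 3.6 0.8
  endloop
 endfacet
 facet normal -0.145 -0.531 0.835
  outer loop
   vertex 2.8 2.1 3.5
   vertex 1.7 4.6 4.9
   vertex 0.5 1.0 2.4
  endloop
 endfacet
 facet normal -0.111 -0.577 0.809
  outer loop
   vertex 2.8 2.1 3.5
   vertex 0.5 1.0 2.4
   vertex 3.4 0.3 2.3
  endloop
 endfacet
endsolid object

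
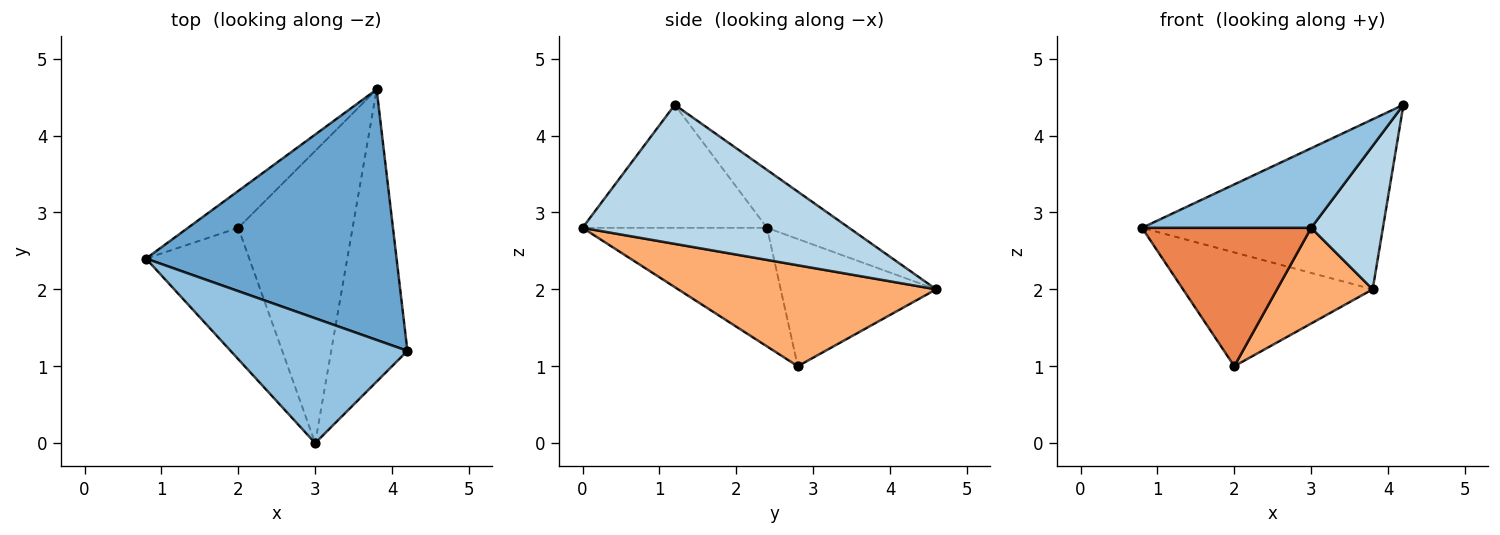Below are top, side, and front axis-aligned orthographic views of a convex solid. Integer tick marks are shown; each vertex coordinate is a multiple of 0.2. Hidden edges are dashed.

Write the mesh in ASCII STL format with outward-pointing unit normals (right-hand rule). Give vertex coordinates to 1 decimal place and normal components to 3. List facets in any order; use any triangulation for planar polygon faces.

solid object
 facet normal -0.188 0.552 0.813
  outer loop
   vertex 3.8 4.6 2.0
   vertex 0.8 2.4 2.8
   vertex 4.2 1.2 4.4
  endloop
 endfacet
 facet normal -0.506 -0.464 0.727
  outer loop
   vertex 3.0 0.0 2.8
   vertex 4.2 1.2 4.4
   vertex 0.8 2.4 2.8
  endloop
 endfacet
 facet normal 0.853 -0.230 -0.468
  outer loop
   vertex 3.0 0.0 2.8
   vertex 3.8 4.6 2.0
   vertex 4.2 1.2 4.4
  endloop
 endfacet
 facet normal -0.615 0.750 -0.243
  outer loop
   vertex 2.0 2.8 1.0
   vertex 0.8 2.4 2.8
   vertex 3.8 4.6 2.0
  endloop
 endfacet
 facet normal -0.620 -0.569 -0.540
  outer loop
   vertex 2.0 2.8 1.0
   vertex 3.0 0.0 2.8
   vertex 0.8 2.4 2.8
  endloop
 endfacet
 facet normal 0.643 -0.238 -0.728
  outer loop
   vertex 2.0 2.8 1.0
   vertex 3.8 4.6 2.0
   vertex 3.0 0.0 2.8
  endloop
 endfacet
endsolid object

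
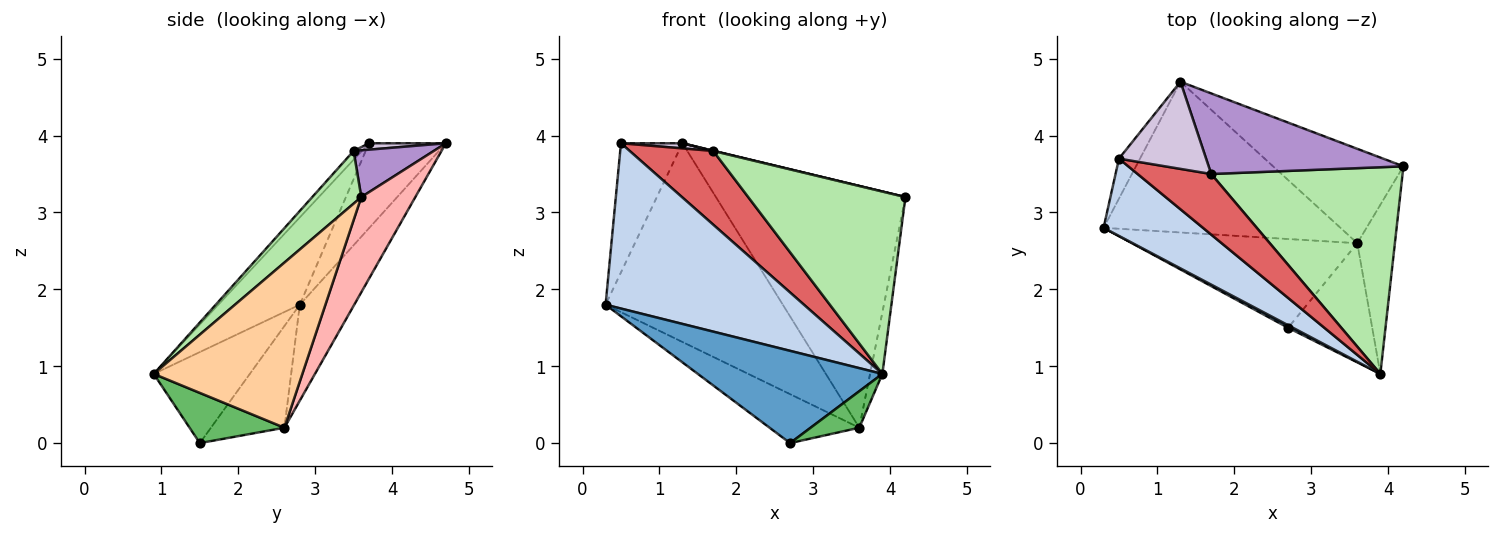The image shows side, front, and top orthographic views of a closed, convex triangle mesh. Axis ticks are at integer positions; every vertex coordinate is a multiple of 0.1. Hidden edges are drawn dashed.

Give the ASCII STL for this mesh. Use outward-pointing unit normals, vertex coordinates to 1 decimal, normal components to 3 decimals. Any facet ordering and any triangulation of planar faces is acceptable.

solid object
 facet normal -0.462 -0.887 0.025
  outer loop
   vertex 2.7 1.5 0.0
   vertex 3.9 0.9 0.9
   vertex 0.3 2.8 1.8
  endloop
 endfacet
 facet normal -0.349 -0.849 0.397
  outer loop
   vertex 0.5 3.7 3.9
   vertex 0.3 2.8 1.8
   vertex 3.9 0.9 0.9
  endloop
 endfacet
 facet normal -0.368 0.449 -0.814
  outer loop
   vertex 3.6 2.6 0.2
   vertex 2.7 1.5 0.0
   vertex 0.3 2.8 1.8
  endloop
 endfacet
 facet normal 0.972 0.080 -0.221
  outer loop
   vertex 3.6 2.6 0.2
   vertex 4.2 3.6 3.2
   vertex 3.9 0.9 0.9
  endloop
 endfacet
 facet normal 0.496 -0.254 -0.830
  outer loop
   vertex 3.6 2.6 0.2
   vertex 3.9 0.9 0.9
   vertex 2.7 1.5 0.0
  endloop
 endfacet
 facet normal 0.202 -0.648 0.734
  outer loop
   vertex 1.7 3.5 3.8
   vertex 3.9 0.9 0.9
   vertex 4.2 3.6 3.2
  endloop
 endfacet
 facet normal -0.076 -0.770 0.633
  outer loop
   vertex 1.7 3.5 3.8
   vertex 0.5 3.7 3.9
   vertex 3.9 0.9 0.9
  endloop
 endfacet
 facet normal 0.257 0.900 -0.351
  outer loop
   vertex 1.3 4.7 3.9
   vertex 4.2 3.6 3.2
   vertex 3.6 2.6 0.2
  endloop
 endfacet
 facet normal 0.233 -0.003 0.972
  outer loop
   vertex 1.3 4.7 3.9
   vertex 1.7 3.5 3.8
   vertex 4.2 3.6 3.2
  endloop
 endfacet
 facet normal 0.073 -0.059 0.996
  outer loop
   vertex 1.3 4.7 3.9
   vertex 0.5 3.7 3.9
   vertex 1.7 3.5 3.8
  endloop
 endfacet
 facet normal -0.767 0.613 -0.190
  outer loop
   vertex 1.3 4.7 3.9
   vertex 0.3 2.8 1.8
   vertex 0.5 3.7 3.9
  endloop
 endfacet
 facet normal -0.238 0.774 -0.587
  outer loop
   vertex 1.3 4.7 3.9
   vertex 3.6 2.6 0.2
   vertex 0.3 2.8 1.8
  endloop
 endfacet
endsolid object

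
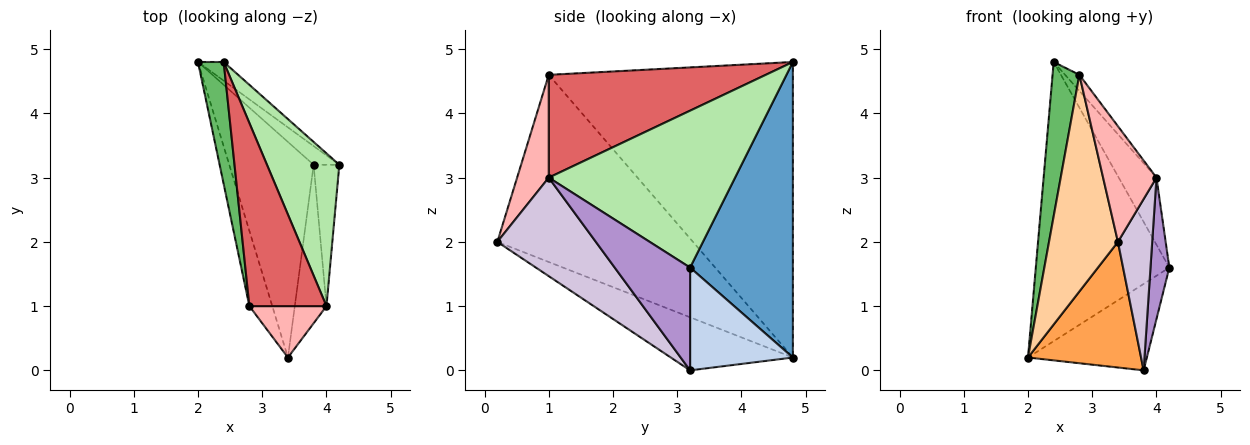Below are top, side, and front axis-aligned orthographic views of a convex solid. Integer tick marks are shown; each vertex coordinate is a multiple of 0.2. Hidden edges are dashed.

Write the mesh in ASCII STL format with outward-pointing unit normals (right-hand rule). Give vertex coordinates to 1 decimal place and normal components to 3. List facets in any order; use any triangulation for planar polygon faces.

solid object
 facet normal 0.609 0.791 -0.053
  outer loop
   vertex 2.4 4.8 4.8
   vertex 4.2 3.2 1.6
   vertex 2.0 4.8 0.2
  endloop
 endfacet
 facet normal 0.646 0.746 -0.161
  outer loop
   vertex 3.8 3.2 0.0
   vertex 2.0 4.8 0.2
   vertex 4.2 3.2 1.6
  endloop
 endfacet
 facet normal -0.478 -0.442 -0.759
  outer loop
   vertex 3.8 3.2 0.0
   vertex 3.4 0.2 2.0
   vertex 2.0 4.8 0.2
  endloop
 endfacet
 facet normal -0.937 -0.330 -0.115
  outer loop
   vertex 2.8 1.0 4.6
   vertex 2.0 4.8 0.2
   vertex 3.4 0.2 2.0
  endloop
 endfacet
 facet normal -0.990 -0.109 0.086
  outer loop
   vertex 2.8 1.0 4.6
   vertex 2.4 4.8 4.8
   vertex 2.0 4.8 0.2
  endloop
 endfacet
 facet normal 0.893 0.181 0.412
  outer loop
   vertex 4.0 1.0 3.0
   vertex 4.2 3.2 1.6
   vertex 2.4 4.8 4.8
  endloop
 endfacet
 facet normal 0.799 0.053 0.599
  outer loop
   vertex 4.0 1.0 3.0
   vertex 2.4 4.8 4.8
   vertex 2.8 1.0 4.6
  endloop
 endfacet
 facet normal 0.476 -0.804 0.357
  outer loop
   vertex 4.0 1.0 3.0
   vertex 2.8 1.0 4.6
   vertex 3.4 0.2 2.0
  endloop
 endfacet
 facet normal 0.943 -0.236 -0.236
  outer loop
   vertex 4.0 1.0 3.0
   vertex 3.8 3.2 0.0
   vertex 4.2 3.2 1.6
  endloop
 endfacet
 facet normal 0.904 -0.314 -0.291
  outer loop
   vertex 4.0 1.0 3.0
   vertex 3.4 0.2 2.0
   vertex 3.8 3.2 0.0
  endloop
 endfacet
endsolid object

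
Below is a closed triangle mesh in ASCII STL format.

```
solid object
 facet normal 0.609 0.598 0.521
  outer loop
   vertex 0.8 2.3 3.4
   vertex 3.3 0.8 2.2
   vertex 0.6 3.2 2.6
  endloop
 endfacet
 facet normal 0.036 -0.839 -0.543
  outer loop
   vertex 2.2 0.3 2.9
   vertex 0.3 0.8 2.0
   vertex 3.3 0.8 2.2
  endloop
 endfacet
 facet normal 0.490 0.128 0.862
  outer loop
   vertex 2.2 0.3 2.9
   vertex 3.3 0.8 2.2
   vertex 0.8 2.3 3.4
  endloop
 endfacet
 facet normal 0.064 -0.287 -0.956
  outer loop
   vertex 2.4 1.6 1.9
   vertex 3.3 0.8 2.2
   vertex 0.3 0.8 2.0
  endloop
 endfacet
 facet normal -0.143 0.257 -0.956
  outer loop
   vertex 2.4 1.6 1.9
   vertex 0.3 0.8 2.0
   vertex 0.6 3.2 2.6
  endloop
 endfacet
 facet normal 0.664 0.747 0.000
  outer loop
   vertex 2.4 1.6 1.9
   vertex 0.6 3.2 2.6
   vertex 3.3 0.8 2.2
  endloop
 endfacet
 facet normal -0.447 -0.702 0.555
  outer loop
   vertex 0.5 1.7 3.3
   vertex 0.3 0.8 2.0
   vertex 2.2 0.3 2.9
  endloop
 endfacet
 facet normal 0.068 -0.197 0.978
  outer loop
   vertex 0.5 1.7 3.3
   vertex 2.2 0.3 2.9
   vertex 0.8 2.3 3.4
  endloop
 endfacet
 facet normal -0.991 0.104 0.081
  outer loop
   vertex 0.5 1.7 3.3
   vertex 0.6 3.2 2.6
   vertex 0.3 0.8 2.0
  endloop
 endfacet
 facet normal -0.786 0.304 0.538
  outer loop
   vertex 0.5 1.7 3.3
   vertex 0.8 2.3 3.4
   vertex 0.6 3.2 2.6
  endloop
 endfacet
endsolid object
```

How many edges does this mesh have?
15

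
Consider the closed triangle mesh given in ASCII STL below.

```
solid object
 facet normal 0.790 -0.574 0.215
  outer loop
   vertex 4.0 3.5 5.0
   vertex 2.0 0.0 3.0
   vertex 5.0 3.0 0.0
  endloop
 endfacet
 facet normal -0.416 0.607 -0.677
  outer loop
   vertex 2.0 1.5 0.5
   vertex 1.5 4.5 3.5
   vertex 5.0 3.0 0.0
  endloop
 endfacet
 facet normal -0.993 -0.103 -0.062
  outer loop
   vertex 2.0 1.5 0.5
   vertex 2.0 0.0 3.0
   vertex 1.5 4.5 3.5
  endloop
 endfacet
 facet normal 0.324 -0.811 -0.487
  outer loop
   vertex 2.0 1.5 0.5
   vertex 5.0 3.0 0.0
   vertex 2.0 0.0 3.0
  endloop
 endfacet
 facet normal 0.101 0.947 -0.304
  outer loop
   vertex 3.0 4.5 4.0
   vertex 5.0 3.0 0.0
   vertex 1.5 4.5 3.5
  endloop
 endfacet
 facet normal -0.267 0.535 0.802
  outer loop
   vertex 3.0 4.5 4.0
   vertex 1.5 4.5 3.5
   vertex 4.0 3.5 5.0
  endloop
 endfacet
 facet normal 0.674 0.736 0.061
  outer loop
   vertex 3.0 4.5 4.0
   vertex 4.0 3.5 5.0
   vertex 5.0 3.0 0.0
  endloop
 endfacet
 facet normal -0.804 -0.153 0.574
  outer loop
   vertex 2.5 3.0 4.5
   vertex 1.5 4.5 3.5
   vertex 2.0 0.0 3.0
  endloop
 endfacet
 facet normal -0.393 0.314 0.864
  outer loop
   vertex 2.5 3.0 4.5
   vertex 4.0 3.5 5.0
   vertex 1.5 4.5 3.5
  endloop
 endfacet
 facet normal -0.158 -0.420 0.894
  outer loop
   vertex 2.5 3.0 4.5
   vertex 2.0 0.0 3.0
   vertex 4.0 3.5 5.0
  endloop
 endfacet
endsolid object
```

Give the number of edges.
15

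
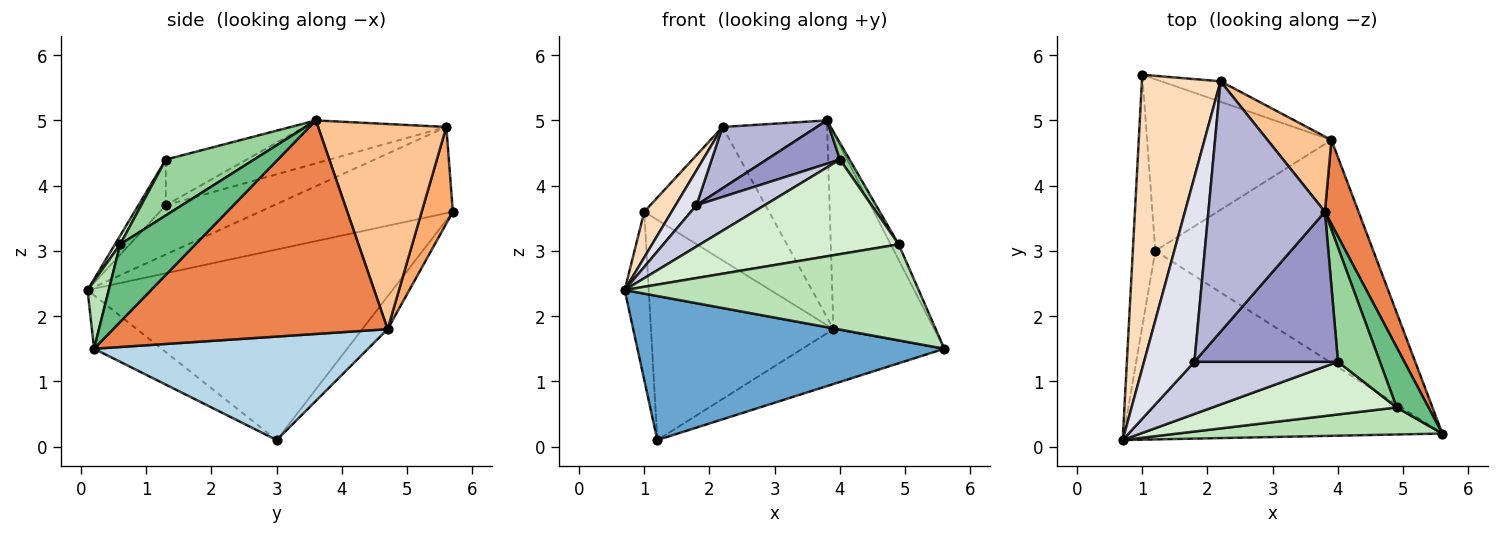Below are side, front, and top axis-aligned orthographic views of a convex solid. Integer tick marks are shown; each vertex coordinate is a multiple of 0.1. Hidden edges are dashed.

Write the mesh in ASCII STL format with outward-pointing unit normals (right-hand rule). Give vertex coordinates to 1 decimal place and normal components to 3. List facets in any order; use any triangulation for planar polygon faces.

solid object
 facet normal -0.132 -0.602 -0.788
  outer loop
   vertex 1.2 3.0 0.1
   vertex 5.6 0.2 1.5
   vertex 0.7 0.1 2.4
  endloop
 endfacet
 facet normal -0.990 0.078 -0.117
  outer loop
   vertex 1.2 3.0 0.1
   vertex 0.7 0.1 2.4
   vertex 1.0 5.7 3.6
  endloop
 endfacet
 facet normal 0.419 0.217 -0.882
  outer loop
   vertex 3.9 4.7 1.8
   vertex 5.6 0.2 1.5
   vertex 1.2 3.0 0.1
  endloop
 endfacet
 facet normal -0.109 0.784 -0.611
  outer loop
   vertex 3.9 4.7 1.8
   vertex 1.2 3.0 0.1
   vertex 1.0 5.7 3.6
  endloop
 endfacet
 facet normal 0.929 0.341 0.146
  outer loop
   vertex 3.9 4.7 1.8
   vertex 3.8 3.6 5.0
   vertex 5.6 0.2 1.5
  endloop
 endfacet
 facet normal 0.240 0.960 -0.147
  outer loop
   vertex 2.2 5.6 4.9
   vertex 3.9 4.7 1.8
   vertex 1.0 5.7 3.6
  endloop
 endfacet
 facet normal 0.753 0.614 0.235
  outer loop
   vertex 2.2 5.6 4.9
   vertex 3.8 3.6 5.0
   vertex 3.9 4.7 1.8
  endloop
 endfacet
 facet normal -0.735 -0.104 0.670
  outer loop
   vertex 2.2 5.6 4.9
   vertex 1.0 5.7 3.6
   vertex 0.7 0.1 2.4
  endloop
 endfacet
 facet normal 0.921 0.098 0.378
  outer loop
   vertex 4.9 0.6 3.1
   vertex 5.6 0.2 1.5
   vertex 3.8 3.6 5.0
  endloop
 endfacet
 facet normal 0.797 -0.087 0.598
  outer loop
   vertex 4.9 0.6 3.1
   vertex 3.8 3.6 5.0
   vertex 4.0 1.3 4.4
  endloop
 endfacet
 facet normal 0.069 -0.960 0.270
  outer loop
   vertex 4.9 0.6 3.1
   vertex 0.7 0.1 2.4
   vertex 5.6 0.2 1.5
  endloop
 endfacet
 facet normal 0.023 -0.874 0.486
  outer loop
   vertex 4.9 0.6 3.1
   vertex 4.0 1.3 4.4
   vertex 0.7 0.1 2.4
  endloop
 endfacet
 facet normal -0.292 -0.265 0.919
  outer loop
   vertex 1.8 1.3 3.7
   vertex 4.0 1.3 4.4
   vertex 3.8 3.6 5.0
  endloop
 endfacet
 facet normal -0.337 -0.224 0.915
  outer loop
   vertex 1.8 1.3 3.7
   vertex 3.8 3.6 5.0
   vertex 2.2 5.6 4.9
  endloop
 endfacet
 facet normal -0.242 -0.602 0.761
  outer loop
   vertex 1.8 1.3 3.7
   vertex 0.7 0.1 2.4
   vertex 4.0 1.3 4.4
  endloop
 endfacet
 facet normal -0.692 -0.133 0.709
  outer loop
   vertex 1.8 1.3 3.7
   vertex 2.2 5.6 4.9
   vertex 0.7 0.1 2.4
  endloop
 endfacet
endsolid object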